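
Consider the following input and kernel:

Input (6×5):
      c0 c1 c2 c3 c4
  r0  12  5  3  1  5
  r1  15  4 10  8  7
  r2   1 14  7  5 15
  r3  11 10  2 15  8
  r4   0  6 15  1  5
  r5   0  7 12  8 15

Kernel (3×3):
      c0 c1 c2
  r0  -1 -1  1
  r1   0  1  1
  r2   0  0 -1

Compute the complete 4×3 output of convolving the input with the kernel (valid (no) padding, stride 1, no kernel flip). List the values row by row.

-7 6 1
10 -9 1
-11 0 21
-10 11 -18

Output[0,0]: The receptive field on the input at this output position is [12 5 3 / 15 4 10 / 1 14 7]. Elementwise product with the kernel and sum: 12·-1 + 5·-1 + 3·1 + 4·1 + 10·1 + 7·-1.
Output[0,1]: The receptive field on the input at this output position is [5 3 1 / 4 10 8 / 14 7 5]. Elementwise product with the kernel and sum: 5·-1 + 3·-1 + 1·1 + 10·1 + 8·1 + 5·-1.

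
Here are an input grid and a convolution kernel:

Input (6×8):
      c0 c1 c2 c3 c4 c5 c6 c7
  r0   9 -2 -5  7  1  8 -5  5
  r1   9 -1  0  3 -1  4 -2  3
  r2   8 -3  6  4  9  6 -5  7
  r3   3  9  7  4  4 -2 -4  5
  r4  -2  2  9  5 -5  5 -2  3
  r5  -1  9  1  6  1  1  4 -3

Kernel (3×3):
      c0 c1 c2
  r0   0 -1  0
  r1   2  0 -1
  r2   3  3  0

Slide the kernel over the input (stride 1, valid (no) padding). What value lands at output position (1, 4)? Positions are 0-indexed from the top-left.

25

The receptive field on the input at this output position is [-1 4 -2 / 9 6 -5 / 4 -2 -4]. Elementwise product with the kernel and sum: 4·-1 + 9·2 + -5·-1 + 4·3 + -2·3.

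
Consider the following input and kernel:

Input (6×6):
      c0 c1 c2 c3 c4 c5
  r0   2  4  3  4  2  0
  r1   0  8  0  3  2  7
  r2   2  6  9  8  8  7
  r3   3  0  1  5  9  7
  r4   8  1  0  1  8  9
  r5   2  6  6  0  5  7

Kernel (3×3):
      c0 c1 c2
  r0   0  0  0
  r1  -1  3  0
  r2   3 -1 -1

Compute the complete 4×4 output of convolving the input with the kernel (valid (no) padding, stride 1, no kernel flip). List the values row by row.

Output[0,0]: The receptive field on the input at this output position is [2 4 3 / 0 8 0 / 2 6 9]. Elementwise product with the kernel and sum: 0·-1 + 8·3 + 2·3 + 6·-1 + 9·-1.
Output[0,1]: The receptive field on the input at this output position is [4 3 4 / 8 0 3 / 6 9 8]. Elementwise product with the kernel and sum: 8·-1 + 0·3 + 6·3 + 9·-1 + 8·-1.

15 -7 20 12
24 15 4 15
20 5 5 8
-11 11 16 11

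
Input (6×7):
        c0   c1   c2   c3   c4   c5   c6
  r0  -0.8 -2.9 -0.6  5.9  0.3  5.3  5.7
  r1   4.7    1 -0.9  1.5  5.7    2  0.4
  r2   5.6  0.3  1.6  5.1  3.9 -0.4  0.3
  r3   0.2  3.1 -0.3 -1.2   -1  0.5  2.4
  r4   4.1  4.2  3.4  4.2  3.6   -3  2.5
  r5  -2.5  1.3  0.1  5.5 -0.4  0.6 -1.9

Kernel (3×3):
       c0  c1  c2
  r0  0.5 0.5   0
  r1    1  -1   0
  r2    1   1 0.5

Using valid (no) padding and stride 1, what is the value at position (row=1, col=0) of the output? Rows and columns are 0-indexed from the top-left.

The receptive field on the input at this output position is [4.7 1 -0.9 / 5.6 0.3 1.6 / 0.2 3.1 -0.3]. Elementwise product with the kernel and sum: 4.7·0.5 + 1·0.5 + 5.6·1 + 0.3·-1 + 0.2·1 + 3.1·1 + -0.3·0.5.

11.3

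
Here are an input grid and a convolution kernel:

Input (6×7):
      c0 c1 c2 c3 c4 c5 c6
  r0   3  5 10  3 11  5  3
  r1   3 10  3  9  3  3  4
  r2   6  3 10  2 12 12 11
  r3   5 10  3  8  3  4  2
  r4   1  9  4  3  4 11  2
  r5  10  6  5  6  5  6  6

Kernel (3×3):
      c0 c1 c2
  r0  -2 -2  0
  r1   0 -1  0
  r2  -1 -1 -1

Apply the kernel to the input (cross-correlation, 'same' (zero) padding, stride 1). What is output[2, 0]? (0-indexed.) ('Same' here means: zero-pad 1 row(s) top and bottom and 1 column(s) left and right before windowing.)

-27

The receptive field on the zero-padded input at this output position is [0 3 10 / 0 6 3 / 0 5 10]. Elementwise product with the kernel and sum: 0·-2 + 3·-2 + 6·-1 + 0·-1 + 5·-1 + 10·-1.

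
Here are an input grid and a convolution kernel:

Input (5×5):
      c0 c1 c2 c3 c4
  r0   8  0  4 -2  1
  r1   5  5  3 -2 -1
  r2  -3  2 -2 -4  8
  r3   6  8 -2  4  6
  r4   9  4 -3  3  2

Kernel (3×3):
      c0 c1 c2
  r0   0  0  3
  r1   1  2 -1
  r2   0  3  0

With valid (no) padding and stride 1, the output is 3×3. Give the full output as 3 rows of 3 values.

Output[0,0]: The receptive field on the input at this output position is [8 0 4 / 5 5 3 / -3 2 -2]. Elementwise product with the kernel and sum: 4·3 + 5·1 + 5·2 + 3·-1 + 2·3.
Output[0,1]: The receptive field on the input at this output position is [0 4 -2 / 5 3 -2 / 2 -2 -4]. Elementwise product with the kernel and sum: -2·3 + 5·1 + 3·2 + -2·-1 + -2·3.

30 1 -9
36 -10 -9
30 -21 33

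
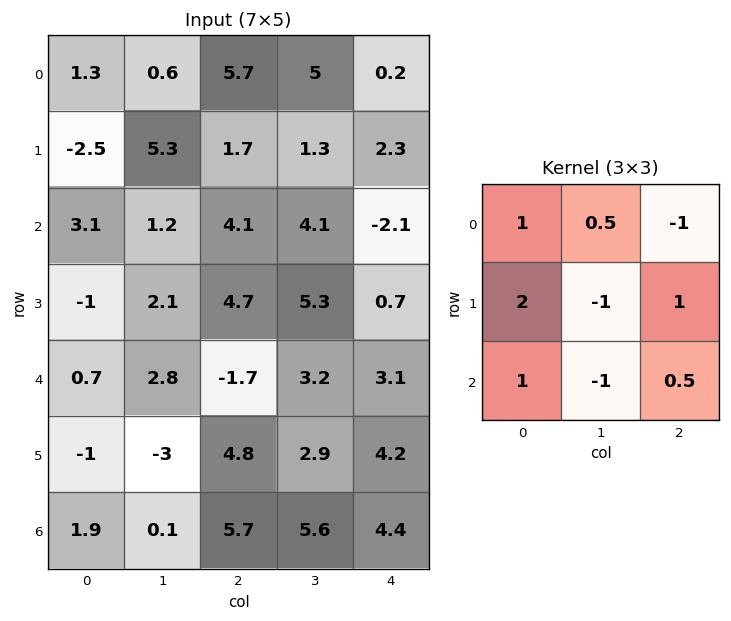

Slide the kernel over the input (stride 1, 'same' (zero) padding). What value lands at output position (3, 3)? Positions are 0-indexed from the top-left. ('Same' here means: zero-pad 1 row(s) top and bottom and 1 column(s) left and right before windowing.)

The receptive field on the zero-padded input at this output position is [4.1 4.1 -2.1 / 4.7 5.3 0.7 / -1.7 3.2 3.1]. Elementwise product with the kernel and sum: 4.1·1 + 4.1·0.5 + -2.1·-1 + 4.7·2 + 5.3·-1 + 0.7·1 + -1.7·1 + 3.2·-1 + 3.1·0.5.

9.7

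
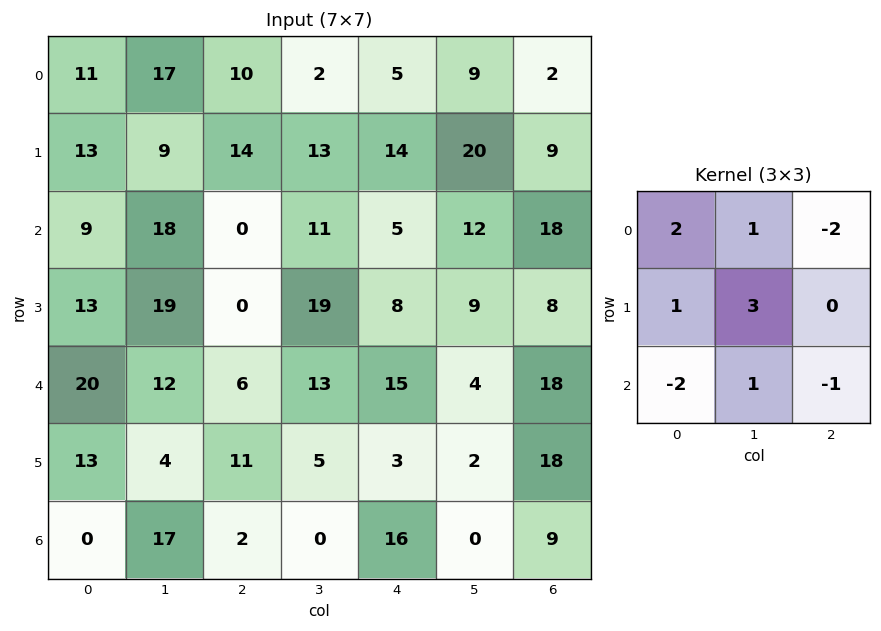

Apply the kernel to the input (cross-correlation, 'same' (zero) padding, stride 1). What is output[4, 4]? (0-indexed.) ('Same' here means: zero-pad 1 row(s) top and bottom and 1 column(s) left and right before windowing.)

77

The receptive field on the zero-padded input at this output position is [19 8 9 / 13 15 4 / 5 3 2]. Elementwise product with the kernel and sum: 19·2 + 8·1 + 9·-2 + 13·1 + 15·3 + 5·-2 + 3·1 + 2·-1.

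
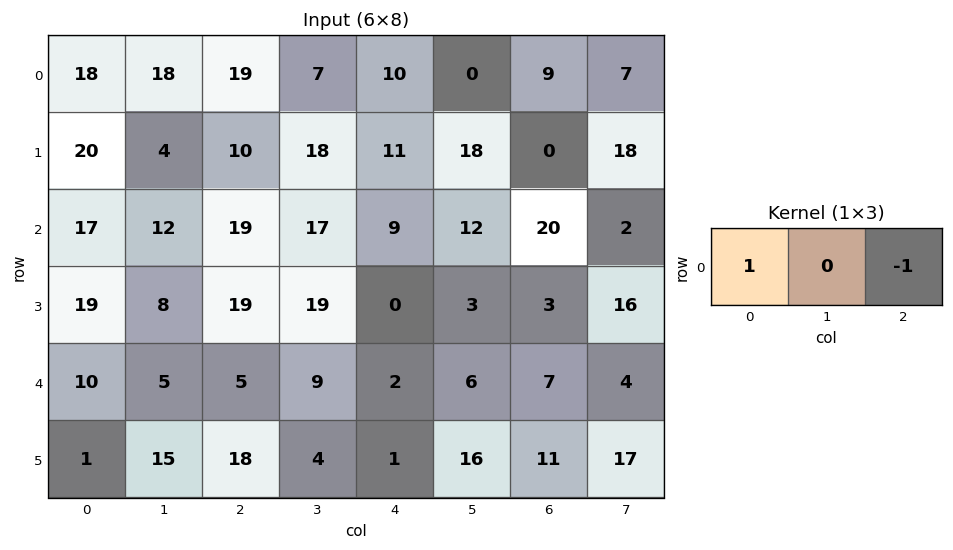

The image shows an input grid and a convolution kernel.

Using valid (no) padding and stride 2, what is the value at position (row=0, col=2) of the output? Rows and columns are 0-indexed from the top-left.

1

The receptive field on the input at this output position is [10 0 9]. Elementwise product with the kernel and sum: 10·1 + 9·-1.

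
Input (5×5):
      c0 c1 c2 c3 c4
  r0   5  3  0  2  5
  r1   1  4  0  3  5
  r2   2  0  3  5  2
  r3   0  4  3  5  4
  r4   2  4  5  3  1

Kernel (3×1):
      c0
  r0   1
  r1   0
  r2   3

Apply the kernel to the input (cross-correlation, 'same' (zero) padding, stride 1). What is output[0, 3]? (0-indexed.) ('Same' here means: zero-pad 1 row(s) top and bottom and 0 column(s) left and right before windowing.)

The receptive field on the zero-padded input at this output position is [0 / 2 / 3]. Elementwise product with the kernel and sum: 0·1 + 3·3.

9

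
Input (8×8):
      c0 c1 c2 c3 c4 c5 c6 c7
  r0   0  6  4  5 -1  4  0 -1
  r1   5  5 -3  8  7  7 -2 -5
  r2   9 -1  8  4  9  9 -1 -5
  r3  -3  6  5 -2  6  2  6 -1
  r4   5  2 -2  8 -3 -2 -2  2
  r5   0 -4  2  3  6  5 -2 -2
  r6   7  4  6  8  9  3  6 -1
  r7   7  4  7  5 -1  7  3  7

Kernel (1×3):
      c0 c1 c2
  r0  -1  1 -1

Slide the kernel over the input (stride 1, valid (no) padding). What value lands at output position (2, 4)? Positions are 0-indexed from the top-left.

1

The receptive field on the input at this output position is [9 9 -1]. Elementwise product with the kernel and sum: 9·-1 + 9·1 + -1·-1.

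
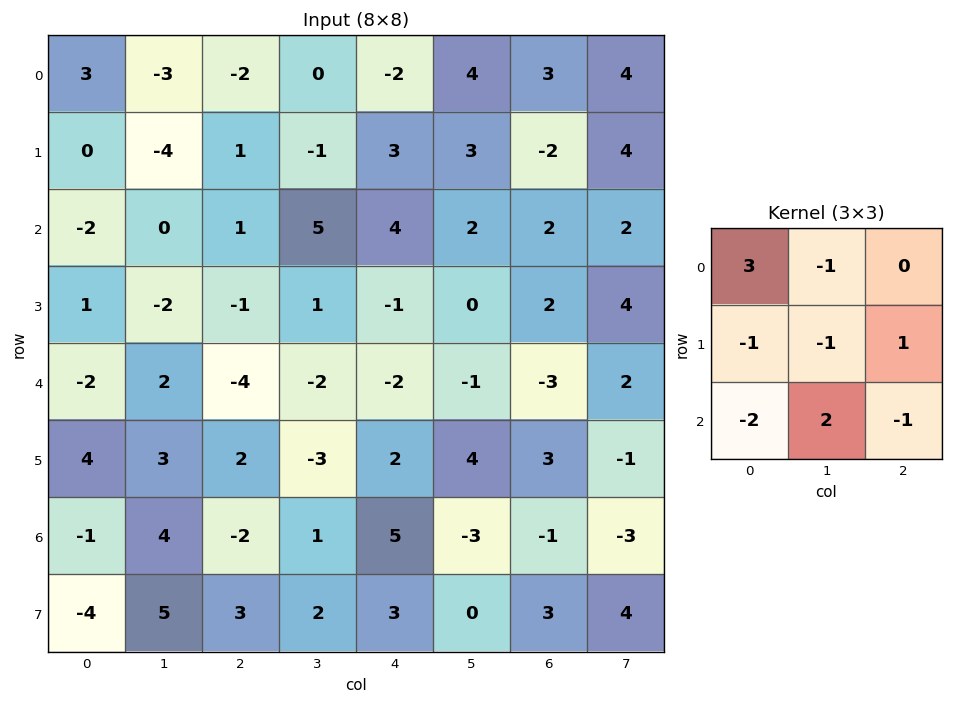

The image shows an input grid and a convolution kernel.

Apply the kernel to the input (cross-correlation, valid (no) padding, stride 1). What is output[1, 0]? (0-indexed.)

2

The receptive field on the input at this output position is [0 -4 1 / -2 0 1 / 1 -2 -1]. Elementwise product with the kernel and sum: 0·3 + -4·-1 + -2·-1 + 0·-1 + 1·1 + 1·-2 + -2·2 + -1·-1.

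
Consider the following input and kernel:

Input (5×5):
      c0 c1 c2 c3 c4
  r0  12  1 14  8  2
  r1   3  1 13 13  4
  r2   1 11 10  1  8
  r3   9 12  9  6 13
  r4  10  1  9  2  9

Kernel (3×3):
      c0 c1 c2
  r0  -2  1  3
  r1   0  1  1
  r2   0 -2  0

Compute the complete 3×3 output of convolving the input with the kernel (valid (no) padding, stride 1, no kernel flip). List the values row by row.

Output[0,0]: The receptive field on the input at this output position is [12 1 14 / 3 1 13 / 1 11 10]. Elementwise product with the kernel and sum: 12·-2 + 1·1 + 14·3 + 1·1 + 13·1 + 11·-2.
Output[0,1]: The receptive field on the input at this output position is [1 14 8 / 1 13 13 / 11 10 1]. Elementwise product with the kernel and sum: 1·-2 + 14·1 + 8·3 + 13·1 + 13·1 + 10·-2.

11 42 1
31 43 -4
58 -12 20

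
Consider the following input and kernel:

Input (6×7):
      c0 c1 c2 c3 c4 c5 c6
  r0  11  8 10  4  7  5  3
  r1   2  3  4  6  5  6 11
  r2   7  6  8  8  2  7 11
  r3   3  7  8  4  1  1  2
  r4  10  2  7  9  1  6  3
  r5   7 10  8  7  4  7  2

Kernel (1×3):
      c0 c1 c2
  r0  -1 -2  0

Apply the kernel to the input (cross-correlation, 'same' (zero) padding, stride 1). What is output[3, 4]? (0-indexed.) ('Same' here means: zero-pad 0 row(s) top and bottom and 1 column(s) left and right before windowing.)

The receptive field on the zero-padded input at this output position is [4 1 1]. Elementwise product with the kernel and sum: 4·-1 + 1·-2.

-6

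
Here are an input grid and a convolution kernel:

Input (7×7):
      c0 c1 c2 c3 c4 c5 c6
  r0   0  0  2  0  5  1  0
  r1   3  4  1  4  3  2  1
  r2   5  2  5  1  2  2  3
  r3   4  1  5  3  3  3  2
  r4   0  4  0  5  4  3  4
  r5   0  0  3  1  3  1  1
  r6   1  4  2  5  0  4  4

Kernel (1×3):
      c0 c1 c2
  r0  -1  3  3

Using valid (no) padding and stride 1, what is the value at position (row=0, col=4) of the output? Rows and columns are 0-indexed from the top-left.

The receptive field on the input at this output position is [5 1 0]. Elementwise product with the kernel and sum: 5·-1 + 1·3 + 0·3.

-2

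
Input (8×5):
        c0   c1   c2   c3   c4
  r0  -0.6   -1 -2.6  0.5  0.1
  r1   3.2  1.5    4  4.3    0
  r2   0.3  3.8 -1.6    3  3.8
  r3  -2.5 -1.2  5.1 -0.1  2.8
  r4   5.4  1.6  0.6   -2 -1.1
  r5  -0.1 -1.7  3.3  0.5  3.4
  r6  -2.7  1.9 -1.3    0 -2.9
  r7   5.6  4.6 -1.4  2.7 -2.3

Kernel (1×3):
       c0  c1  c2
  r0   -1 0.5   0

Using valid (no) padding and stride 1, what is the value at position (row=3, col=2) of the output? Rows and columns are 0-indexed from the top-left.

The receptive field on the input at this output position is [5.1 -0.1 2.8]. Elementwise product with the kernel and sum: 5.1·-1 + -0.1·0.5.

-5.15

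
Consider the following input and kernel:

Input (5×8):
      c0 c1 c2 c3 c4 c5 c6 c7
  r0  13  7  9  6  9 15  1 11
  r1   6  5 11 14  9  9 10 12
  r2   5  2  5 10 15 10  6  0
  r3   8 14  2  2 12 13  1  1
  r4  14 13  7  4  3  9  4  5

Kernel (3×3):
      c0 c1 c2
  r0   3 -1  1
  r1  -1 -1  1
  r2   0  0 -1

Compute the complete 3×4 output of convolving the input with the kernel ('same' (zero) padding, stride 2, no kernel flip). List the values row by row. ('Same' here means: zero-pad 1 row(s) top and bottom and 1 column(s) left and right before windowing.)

Output[0,0]: The receptive field on the zero-padded input at this output position is [0 0 0 / 0 13 7 / 0 6 5]. Elementwise product with the kernel and sum: 0·3 + 0·-1 + 0·1 + 0·-1 + 13·-1 + 7·1 + 5·-1.

-11 -24 -9 -17
-18 19 14 12
5 26 9 31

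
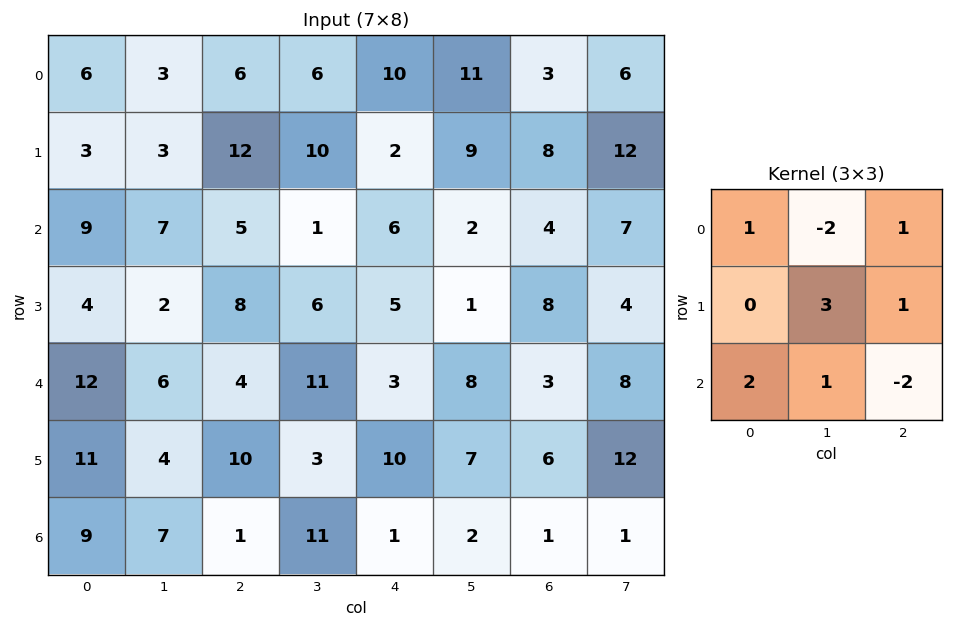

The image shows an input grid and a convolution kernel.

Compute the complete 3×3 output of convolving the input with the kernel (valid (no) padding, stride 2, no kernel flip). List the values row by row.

Output[0,0]: The receptive field on the input at this output position is [6 3 6 / 3 3 12 / 9 7 5]. Elementwise product with the kernel and sum: 6·1 + 3·-2 + 6·1 + 3·3 + 12·1 + 9·2 + 7·1 + 5·-2.
Output[0,1]: The receptive field on the input at this output position is [6 6 10 / 12 10 2 / 5 1 6]. Elementwise product with the kernel and sum: 6·1 + 6·-2 + 10·1 + 10·3 + 2·1 + 5·2 + 1·1 + 6·-2.

42 35 32
36 45 25
49 15 19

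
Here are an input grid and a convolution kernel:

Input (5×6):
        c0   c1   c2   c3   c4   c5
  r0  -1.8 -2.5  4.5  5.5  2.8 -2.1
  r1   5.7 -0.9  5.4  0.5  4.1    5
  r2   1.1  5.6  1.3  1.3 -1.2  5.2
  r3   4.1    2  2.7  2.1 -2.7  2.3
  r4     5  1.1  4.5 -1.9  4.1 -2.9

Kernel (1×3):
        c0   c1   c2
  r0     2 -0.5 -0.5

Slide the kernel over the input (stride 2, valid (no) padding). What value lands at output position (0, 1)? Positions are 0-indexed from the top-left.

4.85

The receptive field on the input at this output position is [4.5 5.5 2.8]. Elementwise product with the kernel and sum: 4.5·2 + 5.5·-0.5 + 2.8·-0.5.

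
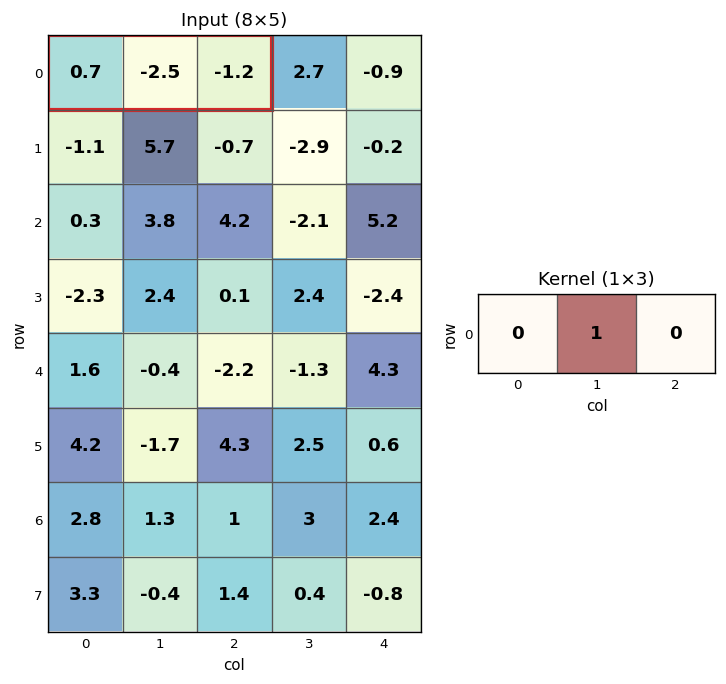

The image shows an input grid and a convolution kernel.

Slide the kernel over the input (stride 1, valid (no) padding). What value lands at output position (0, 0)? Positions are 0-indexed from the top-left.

-2.5

The receptive field on the input at this output position is [0.7 -2.5 -1.2]. Elementwise product with the kernel and sum: -2.5·1.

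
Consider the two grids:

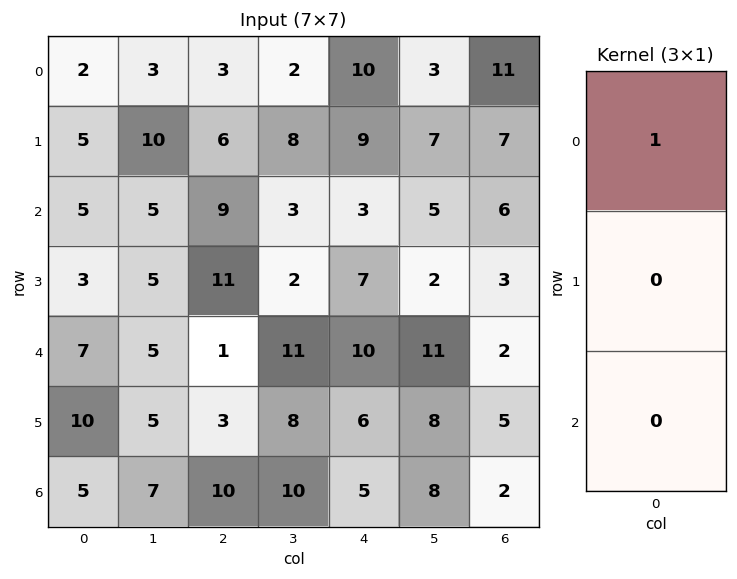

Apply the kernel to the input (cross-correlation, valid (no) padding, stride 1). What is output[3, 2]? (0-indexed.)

11

The receptive field on the input at this output position is [11 / 1 / 3]. Elementwise product with the kernel and sum: 11·1.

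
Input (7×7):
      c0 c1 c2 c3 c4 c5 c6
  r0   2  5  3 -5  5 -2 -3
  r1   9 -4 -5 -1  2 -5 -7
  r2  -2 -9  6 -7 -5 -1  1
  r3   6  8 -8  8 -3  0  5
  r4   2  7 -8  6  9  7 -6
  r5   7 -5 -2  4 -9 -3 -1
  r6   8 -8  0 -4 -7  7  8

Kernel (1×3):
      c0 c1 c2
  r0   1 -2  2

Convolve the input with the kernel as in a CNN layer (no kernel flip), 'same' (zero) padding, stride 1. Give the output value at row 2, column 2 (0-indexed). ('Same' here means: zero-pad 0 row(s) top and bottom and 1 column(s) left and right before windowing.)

The receptive field on the zero-padded input at this output position is [-9 6 -7]. Elementwise product with the kernel and sum: -9·1 + 6·-2 + -7·2.

-35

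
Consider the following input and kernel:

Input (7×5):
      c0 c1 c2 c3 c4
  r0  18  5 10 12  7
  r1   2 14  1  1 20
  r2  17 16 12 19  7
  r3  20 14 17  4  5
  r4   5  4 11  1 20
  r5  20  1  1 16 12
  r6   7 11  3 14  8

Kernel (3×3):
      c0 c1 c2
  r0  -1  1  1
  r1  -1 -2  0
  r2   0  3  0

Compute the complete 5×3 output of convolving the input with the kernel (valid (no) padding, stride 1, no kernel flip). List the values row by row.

Output[0,0]: The receptive field on the input at this output position is [18 5 10 / 2 14 1 / 17 16 12]. Elementwise product with the kernel and sum: 18·-1 + 5·1 + 10·1 + 2·-1 + 14·-2 + 16·3.
Output[0,1]: The receptive field on the input at this output position is [5 10 12 / 14 1 1 / 16 12 19]. Elementwise product with the kernel and sum: 5·-1 + 10·1 + 12·1 + 14·-1 + 1·-2 + 12·3.

15 37 63
6 -1 -18
-25 0 -8
1 -16 27
21 14 19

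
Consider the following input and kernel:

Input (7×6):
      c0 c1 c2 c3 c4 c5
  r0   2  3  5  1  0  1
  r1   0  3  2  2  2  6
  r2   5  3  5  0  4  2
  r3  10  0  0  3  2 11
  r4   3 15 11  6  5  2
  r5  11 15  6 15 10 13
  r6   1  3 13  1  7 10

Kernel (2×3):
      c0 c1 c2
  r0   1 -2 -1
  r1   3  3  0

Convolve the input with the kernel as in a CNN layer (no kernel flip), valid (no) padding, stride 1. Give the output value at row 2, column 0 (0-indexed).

The receptive field on the input at this output position is [5 3 5 / 10 0 0]. Elementwise product with the kernel and sum: 5·1 + 3·-2 + 5·-1 + 10·3 + 0·3.

24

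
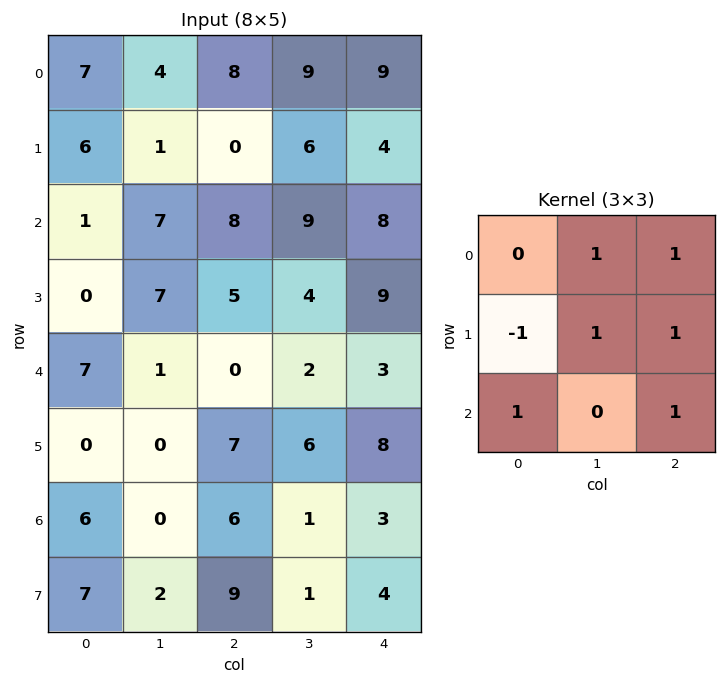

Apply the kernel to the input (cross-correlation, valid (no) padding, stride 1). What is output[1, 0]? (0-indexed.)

20

The receptive field on the input at this output position is [6 1 0 / 1 7 8 / 0 7 5]. Elementwise product with the kernel and sum: 1·1 + 0·1 + 1·-1 + 7·1 + 8·1 + 0·1 + 5·1.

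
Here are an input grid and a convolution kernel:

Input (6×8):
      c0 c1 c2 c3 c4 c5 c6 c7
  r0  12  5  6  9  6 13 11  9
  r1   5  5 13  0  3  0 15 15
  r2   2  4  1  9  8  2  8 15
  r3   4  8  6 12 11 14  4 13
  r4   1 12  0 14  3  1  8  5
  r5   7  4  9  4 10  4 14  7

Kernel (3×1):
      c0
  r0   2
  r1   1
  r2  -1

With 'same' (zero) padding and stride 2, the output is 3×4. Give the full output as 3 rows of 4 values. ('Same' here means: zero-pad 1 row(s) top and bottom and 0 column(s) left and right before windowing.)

7 -7 3 -4
8 21 3 34
2 3 15 2

Output[0,0]: The receptive field on the zero-padded input at this output position is [0 / 12 / 5]. Elementwise product with the kernel and sum: 0·2 + 12·1 + 5·-1.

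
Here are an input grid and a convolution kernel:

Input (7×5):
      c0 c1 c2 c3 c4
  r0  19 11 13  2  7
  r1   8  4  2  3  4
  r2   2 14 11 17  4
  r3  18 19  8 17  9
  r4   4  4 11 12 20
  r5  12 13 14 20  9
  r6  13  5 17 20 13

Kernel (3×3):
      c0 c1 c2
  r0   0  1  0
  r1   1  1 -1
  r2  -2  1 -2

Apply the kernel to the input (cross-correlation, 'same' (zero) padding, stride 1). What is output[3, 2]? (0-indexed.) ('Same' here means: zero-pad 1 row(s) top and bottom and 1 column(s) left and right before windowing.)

0

The receptive field on the zero-padded input at this output position is [14 11 17 / 19 8 17 / 4 11 12]. Elementwise product with the kernel and sum: 11·1 + 19·1 + 8·1 + 17·-1 + 4·-2 + 11·1 + 12·-2.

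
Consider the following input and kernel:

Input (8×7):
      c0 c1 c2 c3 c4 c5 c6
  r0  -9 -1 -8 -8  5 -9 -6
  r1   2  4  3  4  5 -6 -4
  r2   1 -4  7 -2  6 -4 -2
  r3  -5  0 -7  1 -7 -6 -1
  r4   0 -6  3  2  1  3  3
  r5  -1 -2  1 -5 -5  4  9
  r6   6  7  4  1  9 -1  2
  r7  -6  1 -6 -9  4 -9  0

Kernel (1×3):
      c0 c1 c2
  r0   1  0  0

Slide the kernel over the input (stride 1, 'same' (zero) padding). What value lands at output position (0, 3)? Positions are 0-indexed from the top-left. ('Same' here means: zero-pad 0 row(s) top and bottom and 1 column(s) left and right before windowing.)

The receptive field on the zero-padded input at this output position is [-8 -8 5]. Elementwise product with the kernel and sum: -8·1.

-8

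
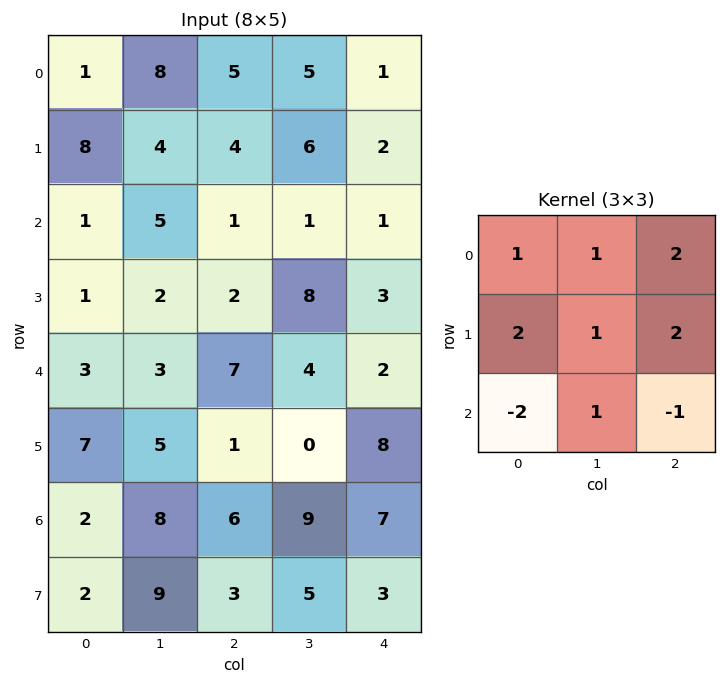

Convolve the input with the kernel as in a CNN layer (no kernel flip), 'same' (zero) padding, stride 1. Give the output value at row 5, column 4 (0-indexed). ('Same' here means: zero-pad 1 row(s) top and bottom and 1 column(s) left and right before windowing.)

3

The receptive field on the zero-padded input at this output position is [4 2 0 / 0 8 0 / 9 7 0]. Elementwise product with the kernel and sum: 4·1 + 2·1 + 0·2 + 0·2 + 8·1 + 0·2 + 9·-2 + 7·1 + 0·-1.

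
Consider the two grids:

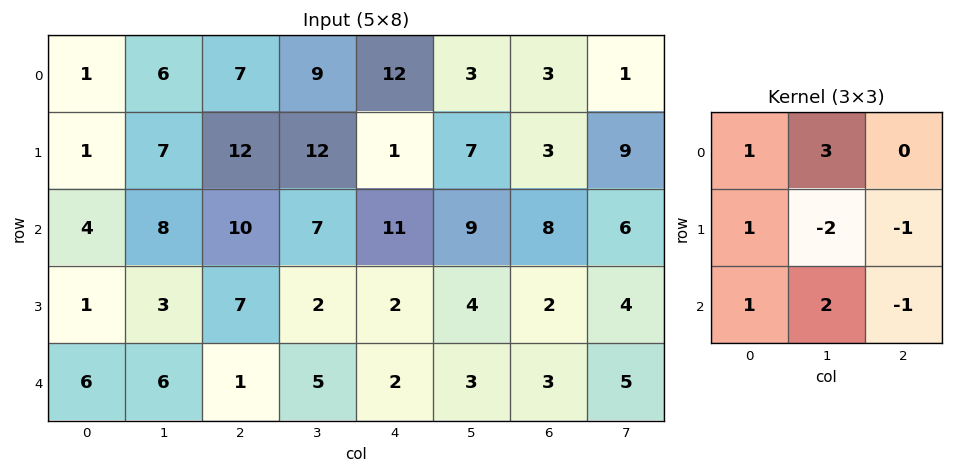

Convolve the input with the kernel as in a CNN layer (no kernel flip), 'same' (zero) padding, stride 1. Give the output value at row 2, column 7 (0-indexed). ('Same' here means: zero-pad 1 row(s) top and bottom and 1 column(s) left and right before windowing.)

The receptive field on the zero-padded input at this output position is [3 9 0 / 8 6 0 / 2 4 0]. Elementwise product with the kernel and sum: 3·1 + 9·3 + 8·1 + 6·-2 + 0·-1 + 2·1 + 4·2 + 0·-1.

36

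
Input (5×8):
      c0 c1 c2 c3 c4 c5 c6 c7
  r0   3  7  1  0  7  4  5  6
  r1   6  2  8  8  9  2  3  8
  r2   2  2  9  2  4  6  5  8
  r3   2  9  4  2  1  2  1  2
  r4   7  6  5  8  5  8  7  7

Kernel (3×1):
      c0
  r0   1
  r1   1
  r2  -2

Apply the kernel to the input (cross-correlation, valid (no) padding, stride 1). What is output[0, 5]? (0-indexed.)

The receptive field on the input at this output position is [4 / 2 / 6]. Elementwise product with the kernel and sum: 4·1 + 2·1 + 6·-2.

-6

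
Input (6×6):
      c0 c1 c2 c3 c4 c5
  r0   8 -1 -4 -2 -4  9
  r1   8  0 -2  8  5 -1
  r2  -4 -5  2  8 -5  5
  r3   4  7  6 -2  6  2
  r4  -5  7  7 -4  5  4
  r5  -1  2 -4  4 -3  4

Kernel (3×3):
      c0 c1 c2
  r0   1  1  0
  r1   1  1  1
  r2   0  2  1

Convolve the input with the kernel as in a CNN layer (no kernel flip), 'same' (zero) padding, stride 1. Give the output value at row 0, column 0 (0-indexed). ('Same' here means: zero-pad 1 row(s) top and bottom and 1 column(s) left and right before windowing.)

23

The receptive field on the zero-padded input at this output position is [0 0 0 / 0 8 -1 / 0 8 0]. Elementwise product with the kernel and sum: 0·1 + 0·1 + 0·1 + 8·1 + -1·1 + 8·2 + 0·1.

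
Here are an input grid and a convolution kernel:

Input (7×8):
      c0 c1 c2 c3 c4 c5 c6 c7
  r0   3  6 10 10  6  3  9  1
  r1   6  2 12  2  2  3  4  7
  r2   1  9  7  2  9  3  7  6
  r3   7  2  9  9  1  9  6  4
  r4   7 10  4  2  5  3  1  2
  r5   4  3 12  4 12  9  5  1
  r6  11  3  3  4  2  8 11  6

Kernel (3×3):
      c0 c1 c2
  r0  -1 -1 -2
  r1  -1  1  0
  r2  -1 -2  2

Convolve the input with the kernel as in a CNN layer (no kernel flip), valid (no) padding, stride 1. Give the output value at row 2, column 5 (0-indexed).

-26

The receptive field on the input at this output position is [3 7 6 / 9 6 4 / 3 1 2]. Elementwise product with the kernel and sum: 3·-1 + 7·-1 + 6·-2 + 9·-1 + 6·1 + 3·-1 + 1·-2 + 2·2.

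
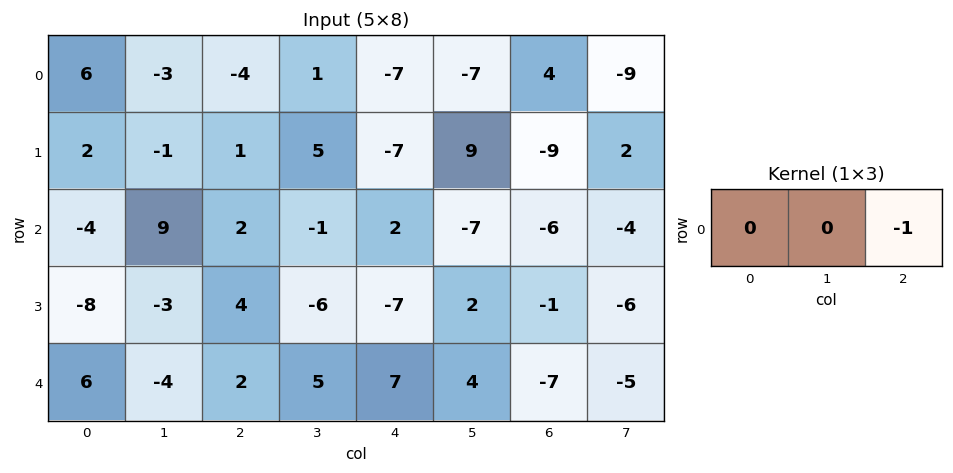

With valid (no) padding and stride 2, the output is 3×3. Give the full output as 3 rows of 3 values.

4 7 -4
-2 -2 6
-2 -7 7

Output[0,0]: The receptive field on the input at this output position is [6 -3 -4]. Elementwise product with the kernel and sum: -4·-1.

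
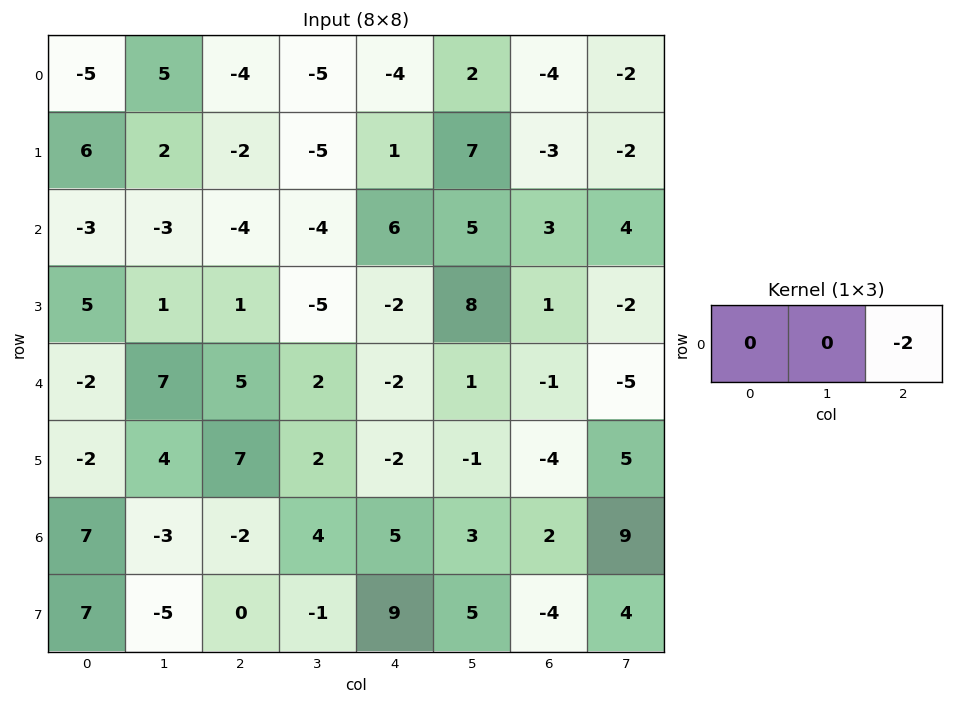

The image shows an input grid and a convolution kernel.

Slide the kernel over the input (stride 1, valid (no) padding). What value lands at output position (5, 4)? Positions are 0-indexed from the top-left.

The receptive field on the input at this output position is [-2 -1 -4]. Elementwise product with the kernel and sum: -4·-2.

8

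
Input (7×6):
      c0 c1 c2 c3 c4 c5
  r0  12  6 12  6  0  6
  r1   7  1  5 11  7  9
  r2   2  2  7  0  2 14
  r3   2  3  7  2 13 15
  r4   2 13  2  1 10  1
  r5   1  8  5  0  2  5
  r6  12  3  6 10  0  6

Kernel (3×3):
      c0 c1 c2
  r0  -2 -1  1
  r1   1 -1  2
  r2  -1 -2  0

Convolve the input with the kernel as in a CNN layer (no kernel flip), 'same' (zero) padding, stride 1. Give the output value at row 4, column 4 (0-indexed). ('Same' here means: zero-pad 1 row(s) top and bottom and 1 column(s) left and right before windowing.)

The receptive field on the zero-padded input at this output position is [2 13 15 / 1 10 1 / 0 2 5]. Elementwise product with the kernel and sum: 2·-2 + 13·-1 + 15·1 + 1·1 + 10·-1 + 1·2 + 0·-1 + 2·-2.

-13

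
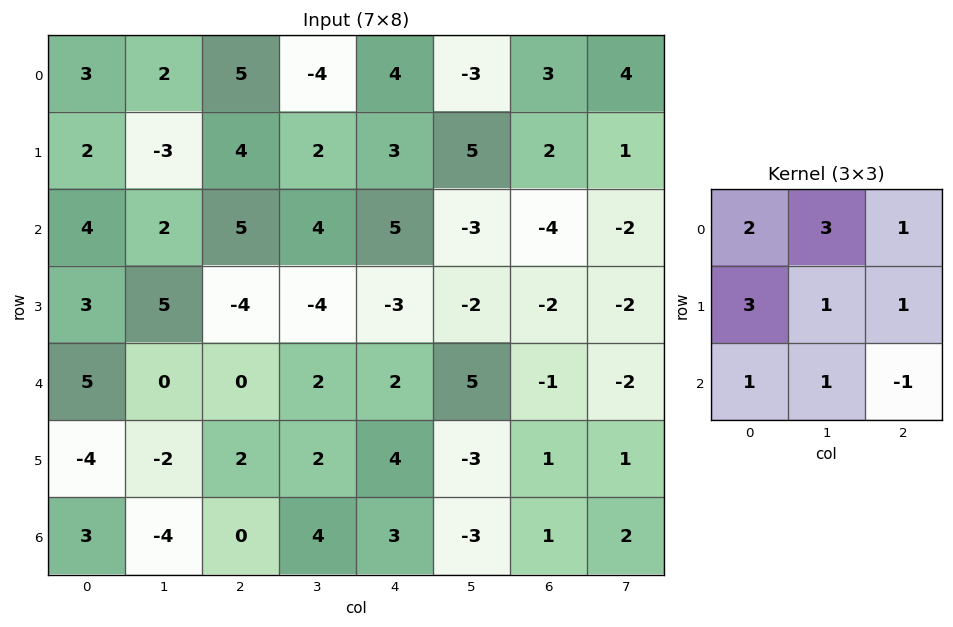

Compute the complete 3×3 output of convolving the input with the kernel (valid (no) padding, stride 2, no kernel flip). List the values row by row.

25 23 24
34 8 -8
-3 21 27

Output[0,0]: The receptive field on the input at this output position is [3 2 5 / 2 -3 4 / 4 2 5]. Elementwise product with the kernel and sum: 3·2 + 2·3 + 5·1 + 2·3 + -3·1 + 4·1 + 4·1 + 2·1 + 5·-1.
Output[0,1]: The receptive field on the input at this output position is [5 -4 4 / 4 2 3 / 5 4 5]. Elementwise product with the kernel and sum: 5·2 + -4·3 + 4·1 + 4·3 + 2·1 + 3·1 + 5·1 + 4·1 + 5·-1.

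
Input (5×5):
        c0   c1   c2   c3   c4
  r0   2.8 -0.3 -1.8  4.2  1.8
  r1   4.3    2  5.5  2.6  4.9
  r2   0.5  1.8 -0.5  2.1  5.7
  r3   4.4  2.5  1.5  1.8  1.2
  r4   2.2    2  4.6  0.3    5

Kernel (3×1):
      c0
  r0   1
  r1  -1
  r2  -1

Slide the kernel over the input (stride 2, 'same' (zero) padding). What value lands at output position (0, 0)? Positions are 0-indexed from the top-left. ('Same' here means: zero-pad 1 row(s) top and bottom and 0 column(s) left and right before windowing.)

The receptive field on the zero-padded input at this output position is [0 / 2.8 / 4.3]. Elementwise product with the kernel and sum: 0·1 + 2.8·-1 + 4.3·-1.

-7.1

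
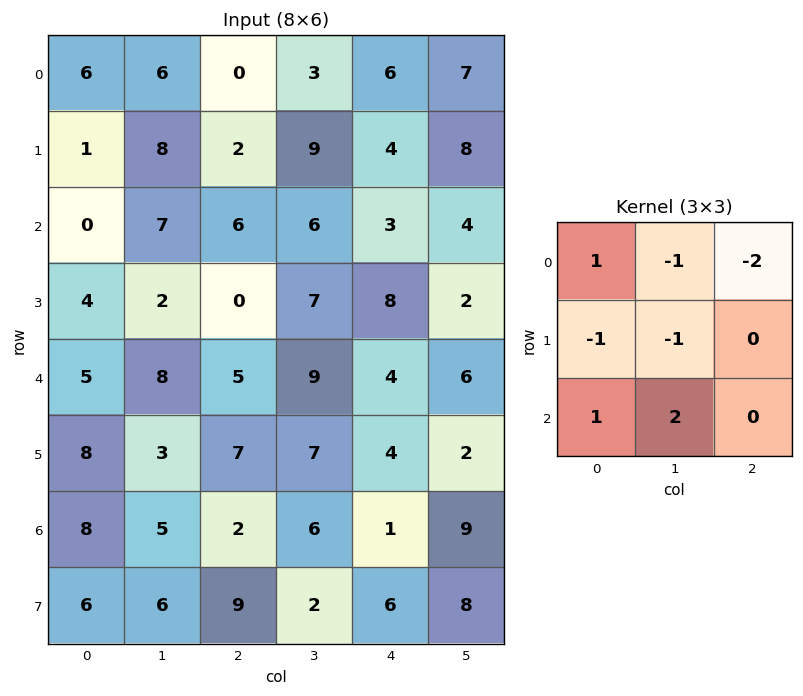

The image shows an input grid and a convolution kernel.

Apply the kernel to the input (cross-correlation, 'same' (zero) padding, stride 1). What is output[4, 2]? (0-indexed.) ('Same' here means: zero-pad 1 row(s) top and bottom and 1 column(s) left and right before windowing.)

-8

The receptive field on the zero-padded input at this output position is [2 0 7 / 8 5 9 / 3 7 7]. Elementwise product with the kernel and sum: 2·1 + 0·-1 + 7·-2 + 8·-1 + 5·-1 + 3·1 + 7·2.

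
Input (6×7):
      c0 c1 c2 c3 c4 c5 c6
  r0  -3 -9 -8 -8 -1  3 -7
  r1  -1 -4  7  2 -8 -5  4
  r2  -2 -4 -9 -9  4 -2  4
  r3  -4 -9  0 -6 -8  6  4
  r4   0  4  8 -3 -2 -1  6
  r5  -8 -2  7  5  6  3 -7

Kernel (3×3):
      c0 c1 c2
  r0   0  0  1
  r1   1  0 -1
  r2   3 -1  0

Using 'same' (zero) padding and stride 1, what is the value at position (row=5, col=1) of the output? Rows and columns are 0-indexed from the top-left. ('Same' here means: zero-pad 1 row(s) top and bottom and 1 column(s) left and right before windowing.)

The receptive field on the zero-padded input at this output position is [0 4 8 / -8 -2 7 / 0 0 0]. Elementwise product with the kernel and sum: 8·1 + -8·1 + 7·-1 + 0·3 + 0·-1.

-7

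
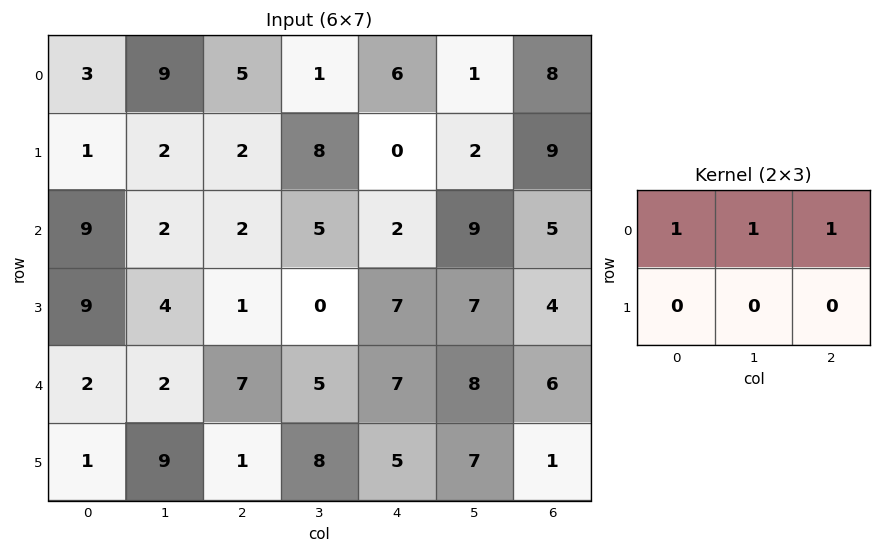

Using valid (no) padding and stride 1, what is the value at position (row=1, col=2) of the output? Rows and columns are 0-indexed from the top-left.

The receptive field on the input at this output position is [2 8 0 / 2 5 2]. Elementwise product with the kernel and sum: 2·1 + 8·1 + 0·1.

10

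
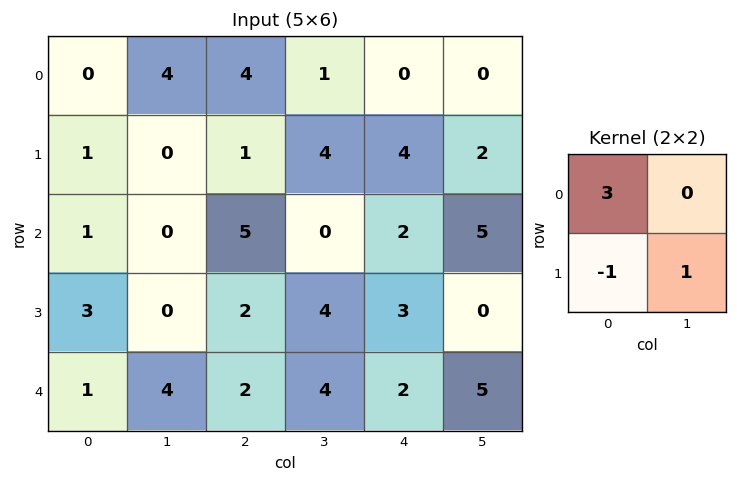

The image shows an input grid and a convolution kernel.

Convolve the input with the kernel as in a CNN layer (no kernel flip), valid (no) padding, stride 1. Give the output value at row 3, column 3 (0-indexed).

The receptive field on the input at this output position is [4 3 / 4 2]. Elementwise product with the kernel and sum: 4·3 + 4·-1 + 2·1.

10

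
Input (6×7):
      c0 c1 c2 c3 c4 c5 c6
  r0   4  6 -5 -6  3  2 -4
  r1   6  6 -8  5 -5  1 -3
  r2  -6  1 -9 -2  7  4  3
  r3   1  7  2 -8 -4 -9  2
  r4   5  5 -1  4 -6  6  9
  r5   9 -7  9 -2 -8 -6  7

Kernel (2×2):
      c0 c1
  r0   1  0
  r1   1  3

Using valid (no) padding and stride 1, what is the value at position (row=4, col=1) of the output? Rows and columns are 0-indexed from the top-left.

25

The receptive field on the input at this output position is [5 -1 / -7 9]. Elementwise product with the kernel and sum: 5·1 + -7·1 + 9·3.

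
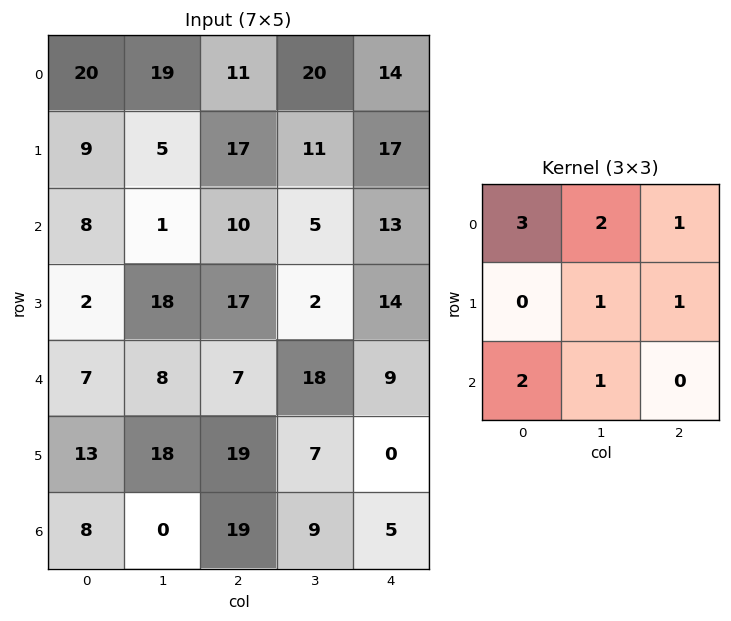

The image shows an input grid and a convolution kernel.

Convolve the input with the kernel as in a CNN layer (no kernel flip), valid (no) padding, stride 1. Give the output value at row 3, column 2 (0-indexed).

141

The receptive field on the input at this output position is [17 2 14 / 7 18 9 / 19 7 0]. Elementwise product with the kernel and sum: 17·3 + 2·2 + 14·1 + 18·1 + 9·1 + 19·2 + 7·1.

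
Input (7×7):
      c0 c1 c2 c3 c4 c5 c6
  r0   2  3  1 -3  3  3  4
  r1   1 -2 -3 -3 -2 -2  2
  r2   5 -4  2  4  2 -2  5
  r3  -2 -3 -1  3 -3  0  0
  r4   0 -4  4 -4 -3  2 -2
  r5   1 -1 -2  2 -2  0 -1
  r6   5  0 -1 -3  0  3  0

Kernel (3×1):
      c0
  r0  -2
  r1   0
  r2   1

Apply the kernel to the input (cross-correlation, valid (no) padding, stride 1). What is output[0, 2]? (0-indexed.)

The receptive field on the input at this output position is [1 / -3 / 2]. Elementwise product with the kernel and sum: 1·-2 + 2·1.

0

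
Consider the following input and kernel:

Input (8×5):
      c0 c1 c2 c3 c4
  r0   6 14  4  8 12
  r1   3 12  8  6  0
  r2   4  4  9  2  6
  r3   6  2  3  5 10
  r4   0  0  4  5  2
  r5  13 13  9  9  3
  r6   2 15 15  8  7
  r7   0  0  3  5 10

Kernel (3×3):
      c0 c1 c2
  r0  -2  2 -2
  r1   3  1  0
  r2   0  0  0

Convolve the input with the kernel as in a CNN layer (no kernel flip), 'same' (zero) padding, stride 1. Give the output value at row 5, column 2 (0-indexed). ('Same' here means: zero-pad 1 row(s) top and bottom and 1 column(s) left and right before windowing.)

46

The receptive field on the zero-padded input at this output position is [0 4 5 / 13 9 9 / 15 15 8]. Elementwise product with the kernel and sum: 0·-2 + 4·2 + 5·-2 + 13·3 + 9·1.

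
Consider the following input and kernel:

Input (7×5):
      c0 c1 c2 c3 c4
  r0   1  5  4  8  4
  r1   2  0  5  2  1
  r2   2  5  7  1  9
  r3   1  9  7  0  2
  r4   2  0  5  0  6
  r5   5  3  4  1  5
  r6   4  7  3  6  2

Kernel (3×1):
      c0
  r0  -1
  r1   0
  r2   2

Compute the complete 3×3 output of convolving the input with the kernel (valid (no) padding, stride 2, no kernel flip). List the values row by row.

Output[0,0]: The receptive field on the input at this output position is [1 / 2 / 2]. Elementwise product with the kernel and sum: 1·-1 + 2·2.
Output[0,1]: The receptive field on the input at this output position is [4 / 5 / 7]. Elementwise product with the kernel and sum: 4·-1 + 7·2.

3 10 14
2 3 3
6 1 -2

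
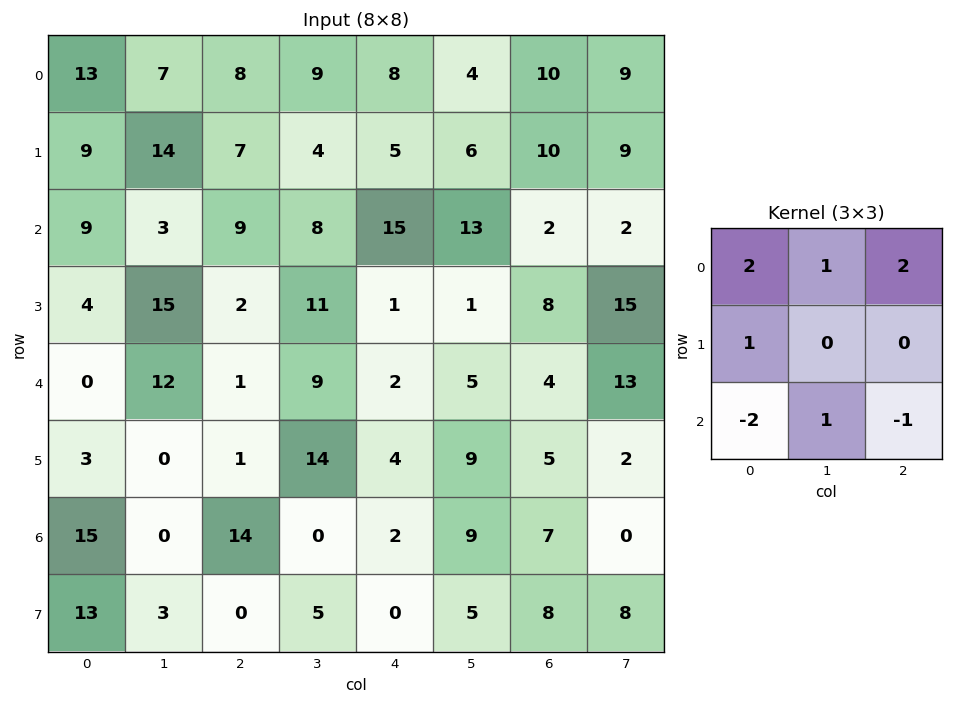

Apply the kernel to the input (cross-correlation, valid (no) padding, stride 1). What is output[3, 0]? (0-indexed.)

20

The receptive field on the input at this output position is [4 15 2 / 0 12 1 / 3 0 1]. Elementwise product with the kernel and sum: 4·2 + 15·1 + 2·2 + 0·1 + 3·-2 + 0·1 + 1·-1.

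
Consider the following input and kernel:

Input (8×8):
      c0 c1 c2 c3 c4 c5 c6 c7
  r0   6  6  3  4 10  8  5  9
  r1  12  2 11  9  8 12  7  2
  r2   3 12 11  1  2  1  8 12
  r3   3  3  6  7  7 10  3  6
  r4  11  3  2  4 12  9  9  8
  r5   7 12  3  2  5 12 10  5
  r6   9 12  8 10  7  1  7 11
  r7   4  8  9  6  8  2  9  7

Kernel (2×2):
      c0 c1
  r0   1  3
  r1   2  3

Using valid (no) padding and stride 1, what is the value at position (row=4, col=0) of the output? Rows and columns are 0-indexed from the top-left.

The receptive field on the input at this output position is [11 3 / 7 12]. Elementwise product with the kernel and sum: 11·1 + 3·3 + 7·2 + 12·3.

70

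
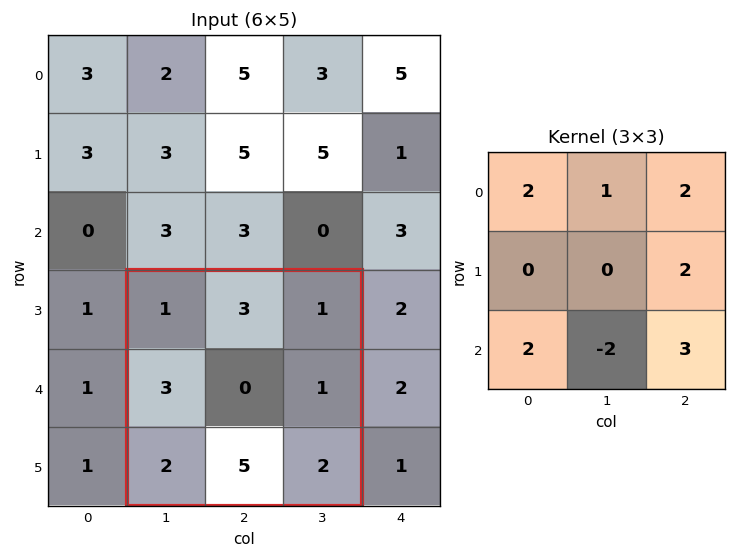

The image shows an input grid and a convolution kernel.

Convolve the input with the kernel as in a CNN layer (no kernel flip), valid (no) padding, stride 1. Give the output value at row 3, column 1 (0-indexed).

The receptive field on the input at this output position is [1 3 1 / 3 0 1 / 2 5 2]. Elementwise product with the kernel and sum: 1·2 + 3·1 + 1·2 + 1·2 + 2·2 + 5·-2 + 2·3.

9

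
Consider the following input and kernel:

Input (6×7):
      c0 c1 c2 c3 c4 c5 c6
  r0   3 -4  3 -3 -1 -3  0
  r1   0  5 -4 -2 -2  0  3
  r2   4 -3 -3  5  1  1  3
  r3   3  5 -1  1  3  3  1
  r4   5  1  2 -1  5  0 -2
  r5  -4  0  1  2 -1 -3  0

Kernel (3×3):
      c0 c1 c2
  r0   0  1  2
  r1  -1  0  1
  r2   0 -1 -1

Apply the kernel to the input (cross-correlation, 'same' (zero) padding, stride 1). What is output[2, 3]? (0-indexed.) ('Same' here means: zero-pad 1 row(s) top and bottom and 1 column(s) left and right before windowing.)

The receptive field on the zero-padded input at this output position is [-4 -2 -2 / -3 5 1 / -1 1 3]. Elementwise product with the kernel and sum: -2·1 + -2·2 + -3·-1 + 1·1 + 1·-1 + 3·-1.

-6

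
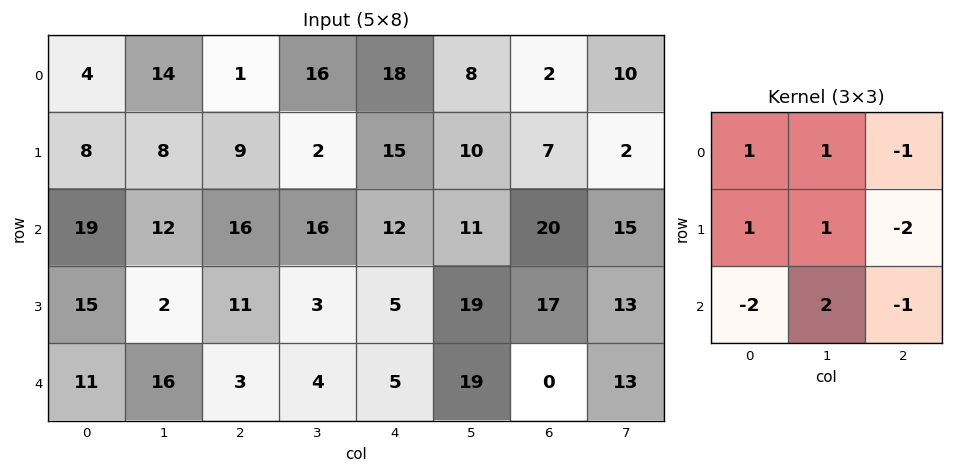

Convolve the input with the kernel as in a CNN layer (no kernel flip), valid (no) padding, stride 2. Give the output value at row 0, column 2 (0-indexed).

13

The receptive field on the input at this output position is [18 8 2 / 15 10 7 / 12 11 20]. Elementwise product with the kernel and sum: 18·1 + 8·1 + 2·-1 + 15·1 + 10·1 + 7·-2 + 12·-2 + 11·2 + 20·-1.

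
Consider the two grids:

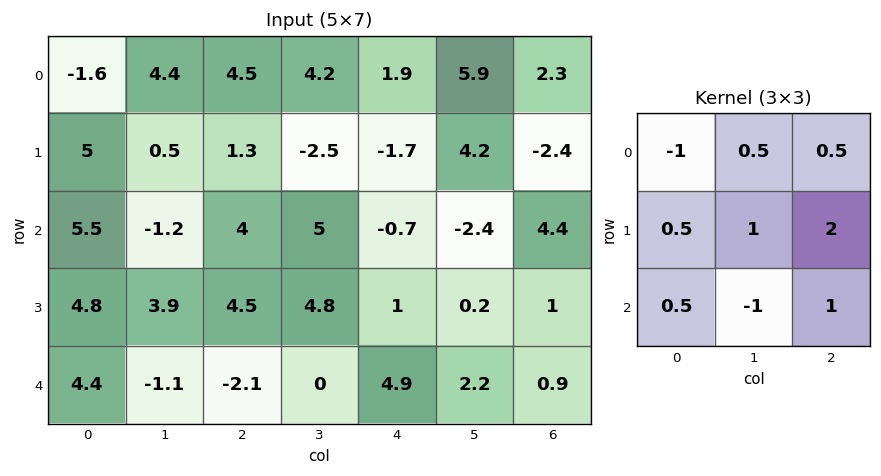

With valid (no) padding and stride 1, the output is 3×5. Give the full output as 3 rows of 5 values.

Output[0,0]: The receptive field on the input at this output position is [-1.6 4.4 4.5 / 5 0.5 1.3 / 5.5 -1.2 4]. Elementwise product with the kernel and sum: -1.6·-1 + 4.4·0.5 + 4.5·0.5 + 5·0.5 + 0.5·1 + 1.3·2 + 5.5·0.5 + -1.2·-1 + 4·1.
Output[0,1]: The receptive field on the input at this output position is [4.4 4.5 4.2 / 0.5 1.3 -2.5 / -1.2 4 5]. Elementwise product with the kernel and sum: 4.4·-1 + 4.5·0.5 + 4.2·0.5 + 0.5·0.5 + 1.3·1 + -2.5·2 + -1.2·0.5 + 4·-1 + 5·1.

19.6 -3.1 -10.4 5.95 7.2
8.45 14.55 0.65 2.35 9.95
12.4 23.3 11.05 -5.45 5.55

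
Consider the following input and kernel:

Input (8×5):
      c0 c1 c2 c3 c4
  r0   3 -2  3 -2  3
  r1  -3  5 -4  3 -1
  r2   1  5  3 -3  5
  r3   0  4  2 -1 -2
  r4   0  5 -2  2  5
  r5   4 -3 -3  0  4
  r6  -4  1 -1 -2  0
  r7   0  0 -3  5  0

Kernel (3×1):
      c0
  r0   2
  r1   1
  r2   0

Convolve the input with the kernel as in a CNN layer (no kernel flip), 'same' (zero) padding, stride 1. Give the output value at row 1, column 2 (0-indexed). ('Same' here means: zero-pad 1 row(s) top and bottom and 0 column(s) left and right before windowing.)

The receptive field on the zero-padded input at this output position is [3 / -4 / 3]. Elementwise product with the kernel and sum: 3·2 + -4·1.

2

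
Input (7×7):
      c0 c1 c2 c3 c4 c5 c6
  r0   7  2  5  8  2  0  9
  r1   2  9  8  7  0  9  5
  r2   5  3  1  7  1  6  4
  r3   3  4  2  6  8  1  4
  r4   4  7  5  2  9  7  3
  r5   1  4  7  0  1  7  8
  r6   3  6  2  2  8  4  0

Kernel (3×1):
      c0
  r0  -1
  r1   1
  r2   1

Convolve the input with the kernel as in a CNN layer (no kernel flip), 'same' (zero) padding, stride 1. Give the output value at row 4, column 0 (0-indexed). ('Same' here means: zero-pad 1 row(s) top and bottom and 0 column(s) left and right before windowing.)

2

The receptive field on the zero-padded input at this output position is [3 / 4 / 1]. Elementwise product with the kernel and sum: 3·-1 + 4·1 + 1·1.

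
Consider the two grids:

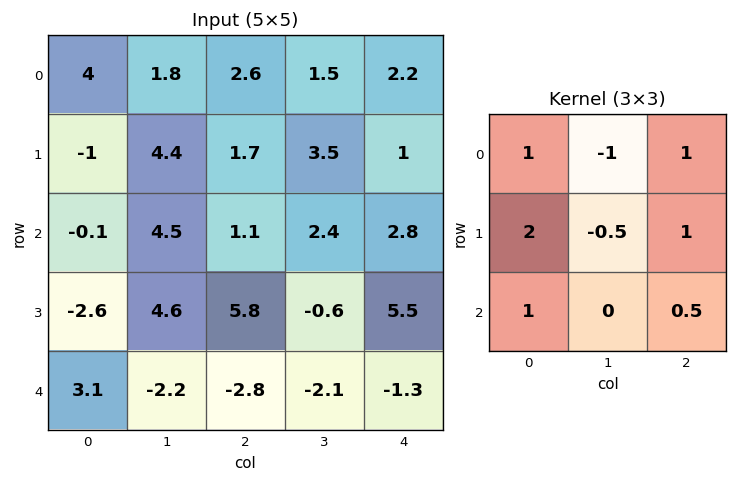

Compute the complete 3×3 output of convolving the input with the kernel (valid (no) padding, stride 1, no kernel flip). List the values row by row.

2.75 17.85 8.45
-4.75 21.35 11.55
-3.5 8.25 15.45

Output[0,0]: The receptive field on the input at this output position is [4 1.8 2.6 / -1 4.4 1.7 / -0.1 4.5 1.1]. Elementwise product with the kernel and sum: 4·1 + 1.8·-1 + 2.6·1 + -1·2 + 4.4·-0.5 + 1.7·1 + -0.1·1 + 1.1·0.5.
Output[0,1]: The receptive field on the input at this output position is [1.8 2.6 1.5 / 4.4 1.7 3.5 / 4.5 1.1 2.4]. Elementwise product with the kernel and sum: 1.8·1 + 2.6·-1 + 1.5·1 + 4.4·2 + 1.7·-0.5 + 3.5·1 + 4.5·1 + 2.4·0.5.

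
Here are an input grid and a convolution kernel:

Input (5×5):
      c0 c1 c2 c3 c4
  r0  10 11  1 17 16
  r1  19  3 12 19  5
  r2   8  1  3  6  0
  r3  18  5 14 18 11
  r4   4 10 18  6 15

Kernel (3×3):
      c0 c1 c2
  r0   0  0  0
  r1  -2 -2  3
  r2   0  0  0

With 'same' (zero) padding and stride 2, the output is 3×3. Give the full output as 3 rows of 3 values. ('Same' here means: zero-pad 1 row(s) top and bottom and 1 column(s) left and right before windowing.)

13 27 -66
-13 10 -12
22 -38 -42

Output[0,0]: The receptive field on the zero-padded input at this output position is [0 0 0 / 0 10 11 / 0 19 3]. Elementwise product with the kernel and sum: 0·-2 + 10·-2 + 11·3.
Output[0,1]: The receptive field on the zero-padded input at this output position is [0 0 0 / 11 1 17 / 3 12 19]. Elementwise product with the kernel and sum: 11·-2 + 1·-2 + 17·3.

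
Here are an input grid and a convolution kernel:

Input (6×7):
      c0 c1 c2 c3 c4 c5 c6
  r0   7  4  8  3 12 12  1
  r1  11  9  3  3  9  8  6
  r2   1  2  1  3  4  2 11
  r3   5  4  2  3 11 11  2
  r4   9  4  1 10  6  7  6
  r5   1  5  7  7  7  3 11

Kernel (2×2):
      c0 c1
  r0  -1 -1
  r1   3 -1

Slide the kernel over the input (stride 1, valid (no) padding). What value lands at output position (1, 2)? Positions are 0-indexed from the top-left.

The receptive field on the input at this output position is [3 3 / 1 3]. Elementwise product with the kernel and sum: 3·-1 + 3·-1 + 1·3 + 3·-1.

-6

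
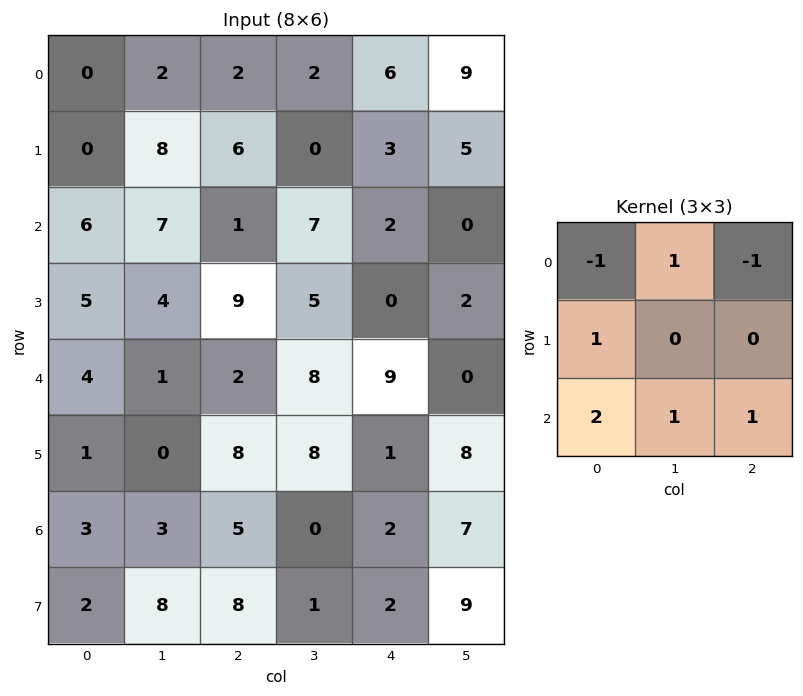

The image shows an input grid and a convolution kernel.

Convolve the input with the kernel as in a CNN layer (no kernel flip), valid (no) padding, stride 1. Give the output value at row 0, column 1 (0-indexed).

The receptive field on the input at this output position is [2 2 2 / 8 6 0 / 7 1 7]. Elementwise product with the kernel and sum: 2·-1 + 2·1 + 2·-1 + 8·1 + 7·2 + 1·1 + 7·1.

28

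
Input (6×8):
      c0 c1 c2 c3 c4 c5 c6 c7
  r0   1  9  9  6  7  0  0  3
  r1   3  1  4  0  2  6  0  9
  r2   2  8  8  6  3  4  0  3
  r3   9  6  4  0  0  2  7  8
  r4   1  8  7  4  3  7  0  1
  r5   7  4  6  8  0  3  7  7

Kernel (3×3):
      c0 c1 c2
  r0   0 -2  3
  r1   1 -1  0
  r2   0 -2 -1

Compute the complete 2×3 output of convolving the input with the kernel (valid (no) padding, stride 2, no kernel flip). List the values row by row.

-13 -2 -12
-12 -10 -24

Output[0,0]: The receptive field on the input at this output position is [1 9 9 / 3 1 4 / 2 8 8]. Elementwise product with the kernel and sum: 9·-2 + 9·3 + 3·1 + 1·-1 + 8·-2 + 8·-1.
Output[0,1]: The receptive field on the input at this output position is [9 6 7 / 4 0 2 / 8 6 3]. Elementwise product with the kernel and sum: 6·-2 + 7·3 + 4·1 + 0·-1 + 6·-2 + 3·-1.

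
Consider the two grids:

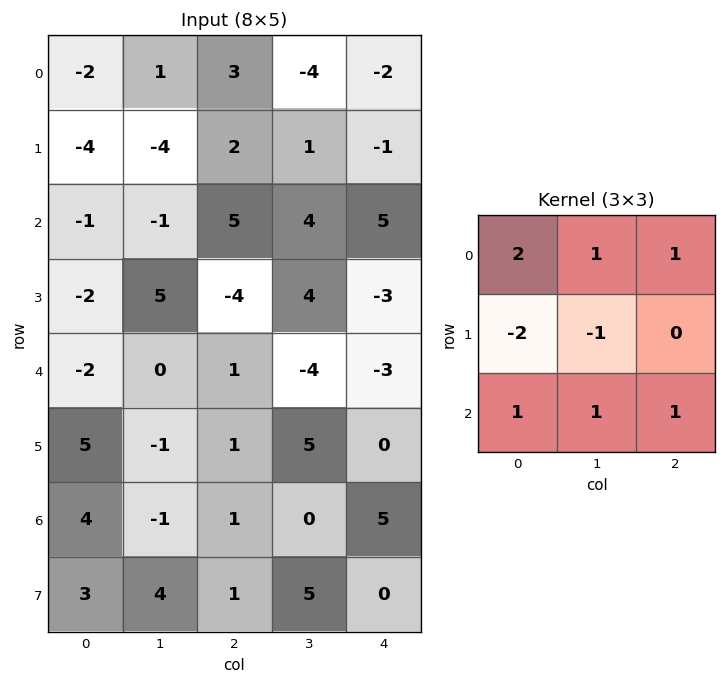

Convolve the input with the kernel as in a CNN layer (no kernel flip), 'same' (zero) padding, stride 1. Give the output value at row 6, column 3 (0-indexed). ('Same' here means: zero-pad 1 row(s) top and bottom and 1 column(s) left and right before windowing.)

11

The receptive field on the zero-padded input at this output position is [1 5 0 / 1 0 5 / 1 5 0]. Elementwise product with the kernel and sum: 1·2 + 5·1 + 0·1 + 1·-2 + 0·-1 + 1·1 + 5·1 + 0·1.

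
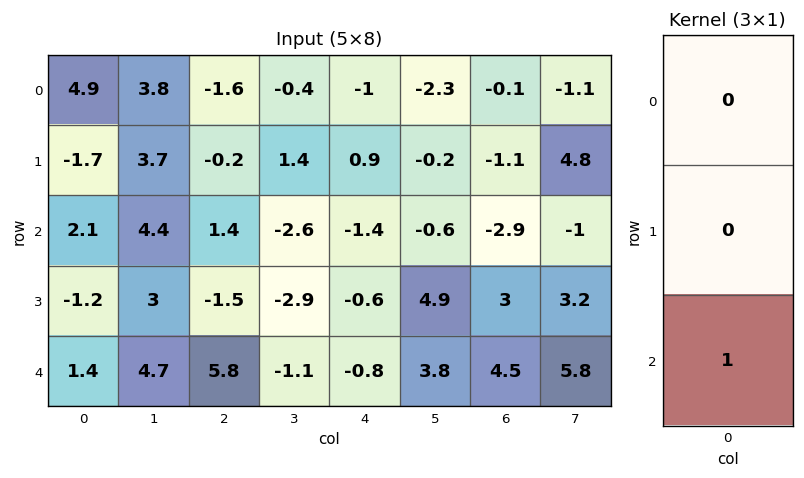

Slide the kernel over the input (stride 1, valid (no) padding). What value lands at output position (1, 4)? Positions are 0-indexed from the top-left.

-0.6

The receptive field on the input at this output position is [0.9 / -1.4 / -0.6]. Elementwise product with the kernel and sum: -0.6·1.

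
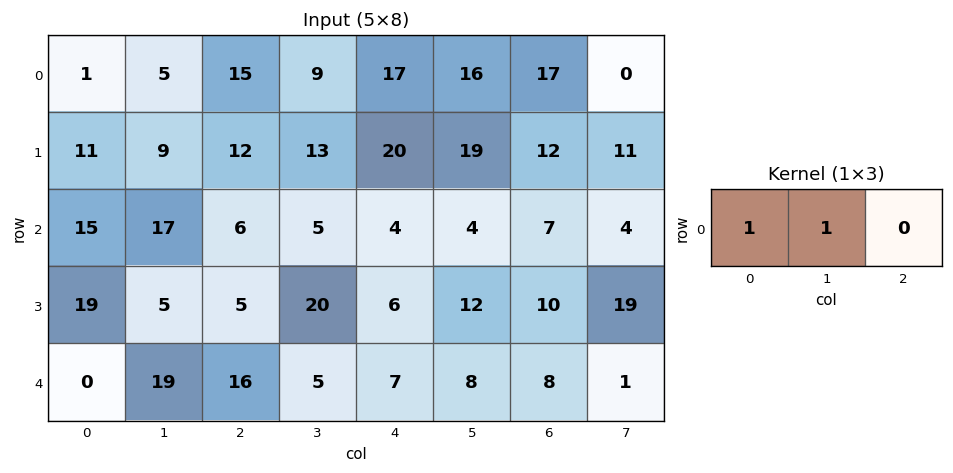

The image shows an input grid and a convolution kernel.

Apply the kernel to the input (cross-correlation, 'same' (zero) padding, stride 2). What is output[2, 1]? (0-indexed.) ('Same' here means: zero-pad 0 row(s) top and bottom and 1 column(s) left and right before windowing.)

The receptive field on the zero-padded input at this output position is [19 16 5]. Elementwise product with the kernel and sum: 19·1 + 16·1.

35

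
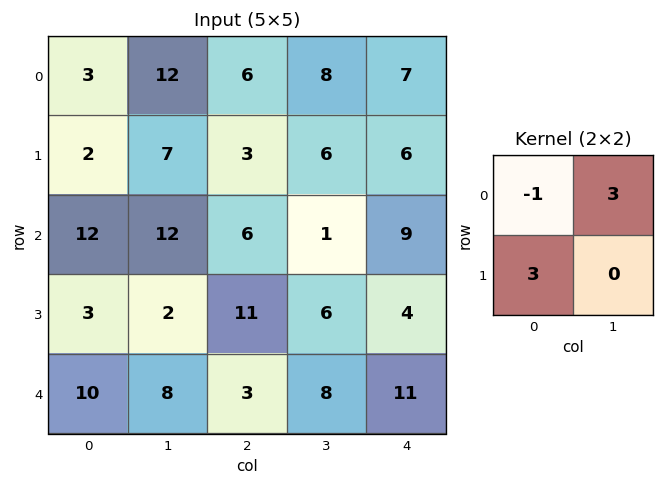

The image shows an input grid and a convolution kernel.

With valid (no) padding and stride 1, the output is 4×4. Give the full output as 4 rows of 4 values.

Output[0,0]: The receptive field on the input at this output position is [3 12 / 2 7]. Elementwise product with the kernel and sum: 3·-1 + 12·3 + 2·3.
Output[0,1]: The receptive field on the input at this output position is [12 6 / 7 3]. Elementwise product with the kernel and sum: 12·-1 + 6·3 + 7·3.

39 27 27 31
55 38 33 15
33 12 30 44
33 55 16 30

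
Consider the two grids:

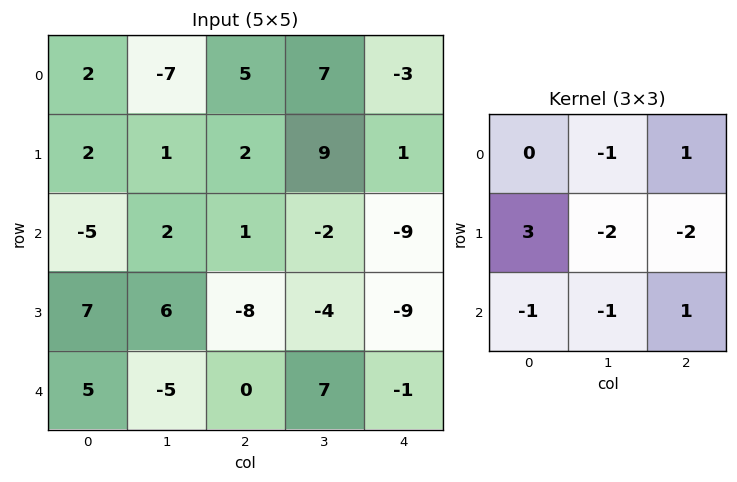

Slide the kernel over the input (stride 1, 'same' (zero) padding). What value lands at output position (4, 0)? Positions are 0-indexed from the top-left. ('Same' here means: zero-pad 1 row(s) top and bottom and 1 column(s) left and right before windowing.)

The receptive field on the zero-padded input at this output position is [0 7 6 / 0 5 -5 / 0 0 0]. Elementwise product with the kernel and sum: 7·-1 + 6·1 + 0·3 + 5·-2 + -5·-2 + 0·-1 + 0·-1 + 0·1.

-1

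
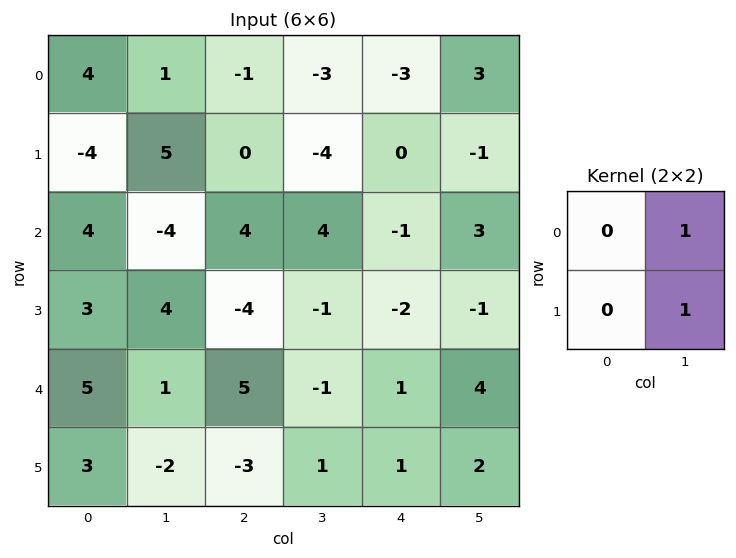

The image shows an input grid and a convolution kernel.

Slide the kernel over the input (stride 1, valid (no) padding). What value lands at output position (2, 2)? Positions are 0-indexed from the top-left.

3

The receptive field on the input at this output position is [4 4 / -4 -1]. Elementwise product with the kernel and sum: 4·1 + -1·1.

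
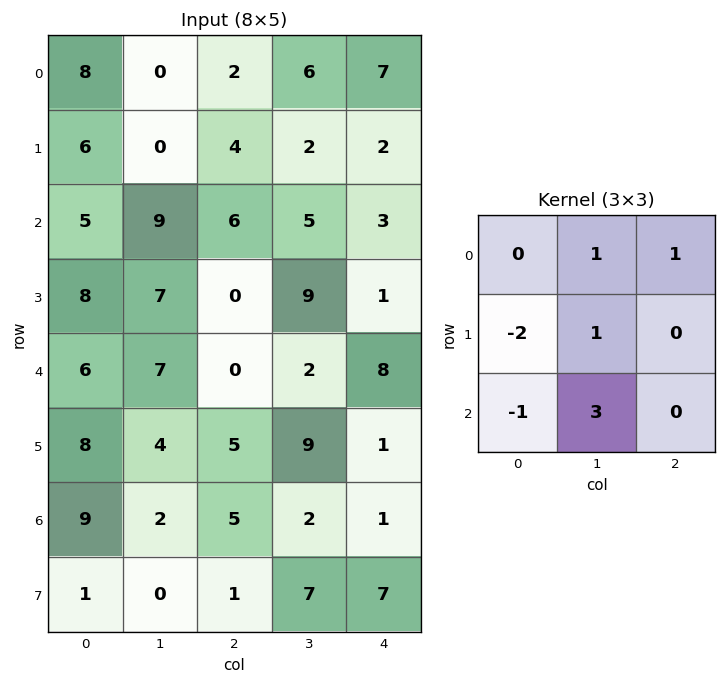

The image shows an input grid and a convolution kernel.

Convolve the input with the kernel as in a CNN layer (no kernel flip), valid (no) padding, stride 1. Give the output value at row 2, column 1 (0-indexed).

-10

The receptive field on the input at this output position is [9 6 5 / 7 0 9 / 7 0 2]. Elementwise product with the kernel and sum: 6·1 + 5·1 + 7·-2 + 0·1 + 7·-1 + 0·3.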